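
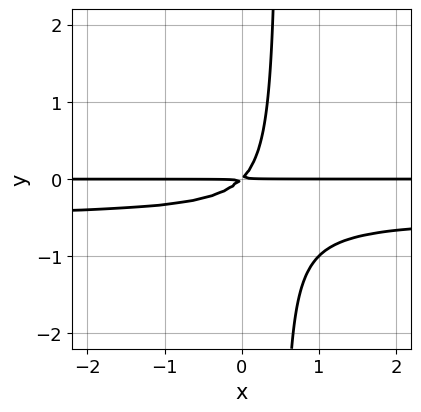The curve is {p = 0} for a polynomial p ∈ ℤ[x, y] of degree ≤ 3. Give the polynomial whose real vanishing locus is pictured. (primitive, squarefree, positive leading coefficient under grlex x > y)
2*x*y^2 + x*y - y^2

1. deg p = 3. A generic line meets the curve in up to 3 points.
2. From the axis intercepts and sections: every point of the x-axis in the box is on the curve.
3. These observations pin down the coefficients.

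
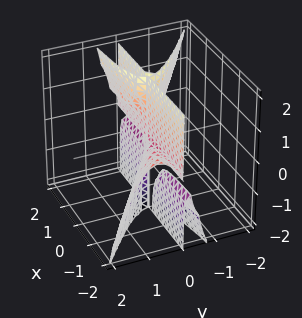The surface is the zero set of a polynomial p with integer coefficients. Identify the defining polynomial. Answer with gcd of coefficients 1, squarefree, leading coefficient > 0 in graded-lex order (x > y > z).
(a) I count 2 distinct pieces.
(b) The degree is 3 — the shape is more complex than any degree-2 surface.
(c) From the axis intercepts and sections: the visible x-axis segment lies entirely on the surface; the visible z-axis segment lies entirely on the surface.
(d) Solving for integer coefficients yields p as stated.

2*x*y^2 - x*y*z + 3*y^3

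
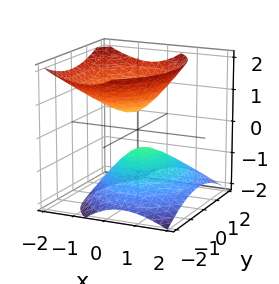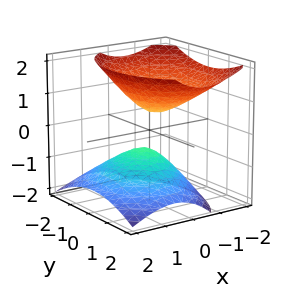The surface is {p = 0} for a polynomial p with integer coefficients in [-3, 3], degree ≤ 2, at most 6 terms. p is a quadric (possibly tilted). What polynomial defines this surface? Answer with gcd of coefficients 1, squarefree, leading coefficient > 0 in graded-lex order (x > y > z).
3*x^2 + 2*x*z + 2*y^2 - 3*z^2 + 1

1. There are 2 components. Treating them together as one polynomial.
2. deg p = 2. No degree-1 surface has this shape.
3. Against the integer gridlines: it misses every integer gridline on the x-axis; the surface avoids every integer y-axis point in the box.
4. Matching integer coefficients to the picture gives p.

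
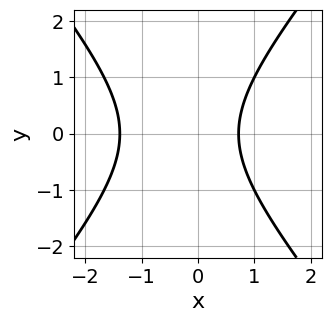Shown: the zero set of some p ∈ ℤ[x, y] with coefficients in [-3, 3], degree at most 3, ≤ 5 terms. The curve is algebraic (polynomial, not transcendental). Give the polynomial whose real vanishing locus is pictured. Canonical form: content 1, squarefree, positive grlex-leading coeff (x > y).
First, the degree is 2 — the shape is more complex than any degree-1 curve.
Next, symmetries: the y ↦ −y reflection is a symmetry, so y appears only in even powers.
Then, observable constraints: no y-intercept at any integer in the box.
Finally, fitting integer coefficients to these (and the overall shape) gives p.

3*x^2 - 2*y^2 + 2*x - 3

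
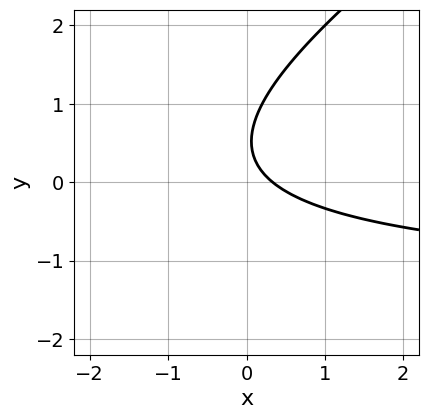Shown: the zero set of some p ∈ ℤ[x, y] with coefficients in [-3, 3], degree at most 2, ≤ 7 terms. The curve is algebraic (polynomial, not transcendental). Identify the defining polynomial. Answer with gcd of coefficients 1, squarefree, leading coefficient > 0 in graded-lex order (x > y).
First, the degree is 2 — the shape is more complex than any degree-1 curve.
Then, observable constraints: no y-intercept at any integer in the box.
Finally, the integer polynomial consistent with all of this is the stated p.

2*x*y - 3*y^2 + 3*x + 3*y - 1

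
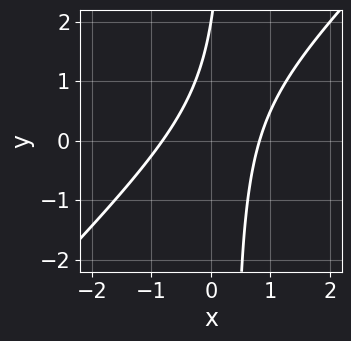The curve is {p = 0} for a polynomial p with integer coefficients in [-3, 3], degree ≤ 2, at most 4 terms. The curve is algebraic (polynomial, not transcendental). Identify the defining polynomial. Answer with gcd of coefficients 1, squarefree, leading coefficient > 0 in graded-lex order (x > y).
1. deg p = 2. A generic line meets the curve in up to 2 points.
2. From the visible intercepts: it crosses the y-axis at the gridline y = 2.
3. Assembling these constraints gives the stated polynomial.

3*x^2 - 3*x*y + y - 2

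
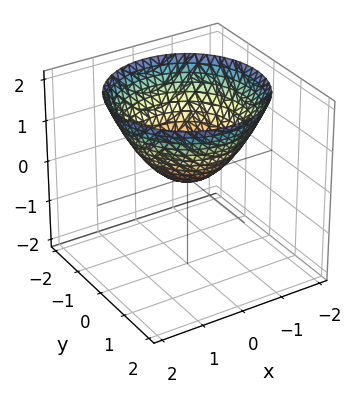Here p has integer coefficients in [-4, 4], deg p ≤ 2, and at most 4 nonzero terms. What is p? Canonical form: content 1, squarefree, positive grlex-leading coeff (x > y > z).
First, deg p = 2.
Next, by symmetry, the z-axis is an axis of rotation, so x and y enter only as x² + y².
Next, against the integer gridlines: a circular section at z = 1 has radius between 1 and 2; one z-axis crossing is at z = 0.
Finally, the integer polynomial consistent with all of this is the stated p.

2*x^2 + 2*y^2 - 3*z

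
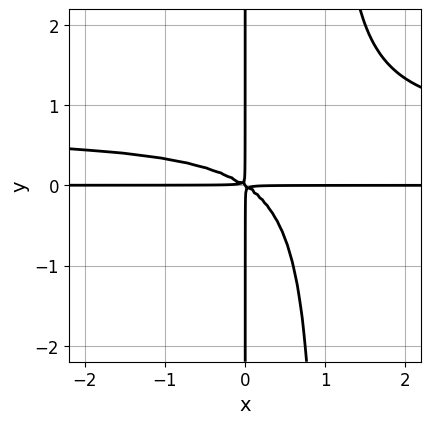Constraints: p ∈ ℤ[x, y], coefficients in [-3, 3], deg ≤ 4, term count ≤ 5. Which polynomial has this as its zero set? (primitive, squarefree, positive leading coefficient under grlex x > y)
(a) deg p = 4. The shape is more complex than any degree-3 curve.
(b) From the visible intercepts: the visible y-axis segment lies entirely on the curve; every point of the x-axis in the box is on the curve.
(c) Matching integer coefficients to the picture gives p.

3*x^2*y^2 - 2*x^2*y - 3*x*y^2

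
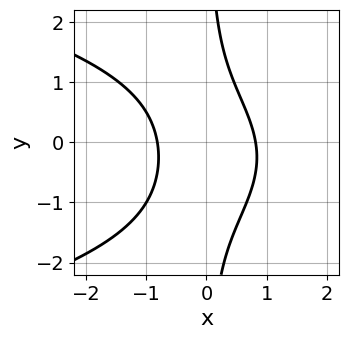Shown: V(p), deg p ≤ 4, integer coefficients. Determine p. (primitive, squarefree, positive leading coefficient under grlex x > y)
The degree is 3 — the shape is more complex than any degree-2 curve.
Checking where it meets the axes: the curve avoids every integer y-axis point in the box.
Putting this together gives p.

2*x*y^2 + 3*x^2 + x*y - 2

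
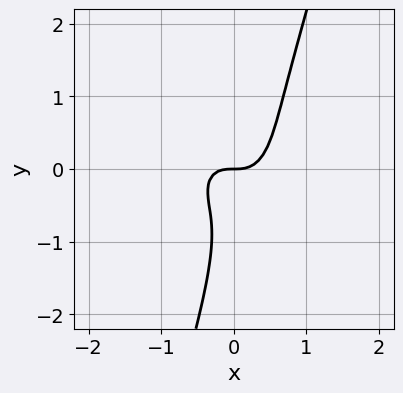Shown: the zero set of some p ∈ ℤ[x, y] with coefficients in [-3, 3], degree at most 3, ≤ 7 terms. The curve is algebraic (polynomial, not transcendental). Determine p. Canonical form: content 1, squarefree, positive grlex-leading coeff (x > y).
The degree is 3 — no degree-2 curve has this shape.
Against the integer gridlines: it meets the x-axis at x = 0 (among the integer gridlines); one y-axis crossing is at y = 0.
Assembling these constraints gives the stated polynomial.

3*x^3 + 3*x*y^2 - y^3 - y^2 - y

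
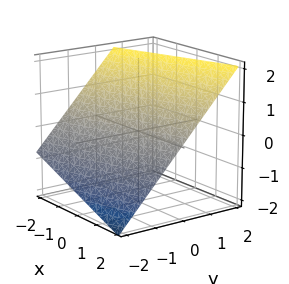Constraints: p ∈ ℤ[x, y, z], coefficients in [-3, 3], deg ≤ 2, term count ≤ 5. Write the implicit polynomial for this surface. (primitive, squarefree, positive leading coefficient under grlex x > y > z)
x - 3*y + 3*z - 2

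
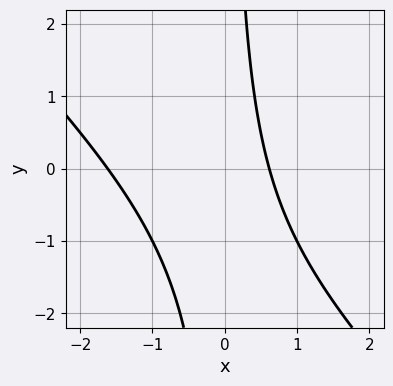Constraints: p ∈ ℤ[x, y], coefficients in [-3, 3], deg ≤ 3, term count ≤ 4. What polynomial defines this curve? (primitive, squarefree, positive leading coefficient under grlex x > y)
deg p = 2. A generic line meets the curve in up to 2 points.
From the axis intercepts and sections: the curve avoids every integer y-axis point in the box.
These observations pin down the coefficients.

x^2 + x*y + x - 1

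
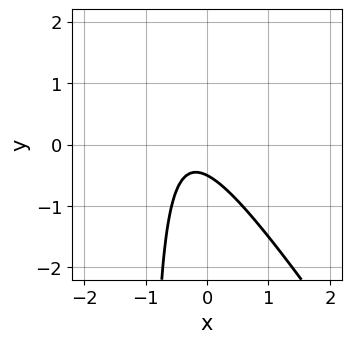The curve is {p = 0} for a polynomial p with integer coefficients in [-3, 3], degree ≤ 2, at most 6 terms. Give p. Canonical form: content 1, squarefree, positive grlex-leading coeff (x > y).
1. The degree is 2 — a generic line meets the curve in up to 2 points.
2. Against the integer gridlines: it misses every integer gridline on the x-axis.
3. Together with the visible shape, these determine p as stated.

3*x^2 + 2*x*y + 2*x + 2*y + 1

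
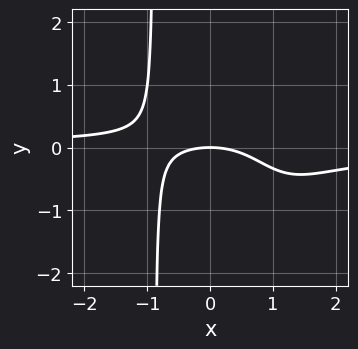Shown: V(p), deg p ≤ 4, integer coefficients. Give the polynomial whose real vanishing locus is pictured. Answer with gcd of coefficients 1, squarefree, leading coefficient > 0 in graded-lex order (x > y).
The degree is 4 — a generic line meets the curve in up to 4 points.
Reading off the gridlines: it meets the x-axis at x = 0 (among the integer gridlines); it meets the y-axis at y = 0 (among the integer gridlines).
The integer polynomial consistent with all of this is the stated p.

2*x^3*y - 2*x^2*y + x^2 + 3*y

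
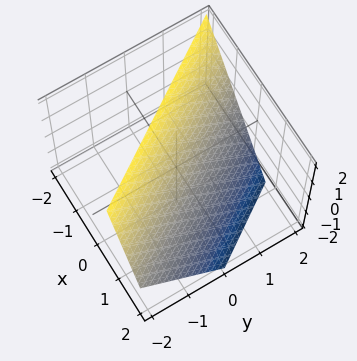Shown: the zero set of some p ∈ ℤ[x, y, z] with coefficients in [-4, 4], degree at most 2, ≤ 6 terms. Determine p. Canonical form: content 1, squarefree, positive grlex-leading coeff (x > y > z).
First, deg p = 1. The surface is flat (a plane).
Then, checking where it meets the axes: it crosses the y-axis at the gridline y = 1; one z-axis crossing is at z = 1.
Finally, the integer polynomial consistent with all of this is the stated p.

3*x + 2*y + 2*z - 2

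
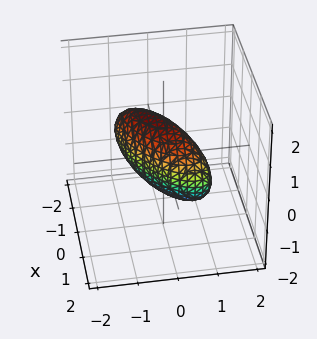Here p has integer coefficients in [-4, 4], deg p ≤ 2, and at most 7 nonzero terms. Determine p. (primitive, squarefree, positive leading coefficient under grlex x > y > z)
2*x^2 - 3*x*y + 3*y^2 + y*z + 2*z^2 - 2

(a) The degree is 2 — the shape is more complex than any degree-1 surface.
(b) Checking where it meets the axes: the x-axis gridline crossings are at x ∈ {-1, 1}; among the integer gridlines, it crosses the z-axis at z ∈ {-1, 1}.
(c) Together with the visible shape, these determine p as stated.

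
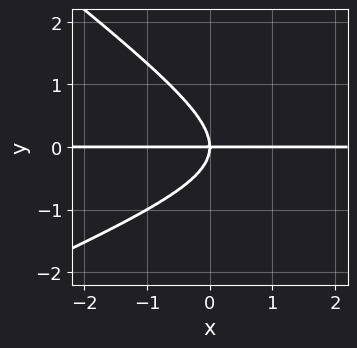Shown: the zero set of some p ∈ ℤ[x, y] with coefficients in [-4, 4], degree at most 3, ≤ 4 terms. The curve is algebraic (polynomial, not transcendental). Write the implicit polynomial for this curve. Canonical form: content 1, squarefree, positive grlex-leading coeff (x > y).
x^2*y - x*y^2 - 3*y^3 - 3*x*y

1. Degree: a generic line meets the curve in up to 3 points, so deg p = 3.
2. Checking where it meets the axes: it crosses the y-axis at the gridline y = 0; the visible x-axis segment lies entirely on the curve.
3. Together with the visible shape, these determine p as stated.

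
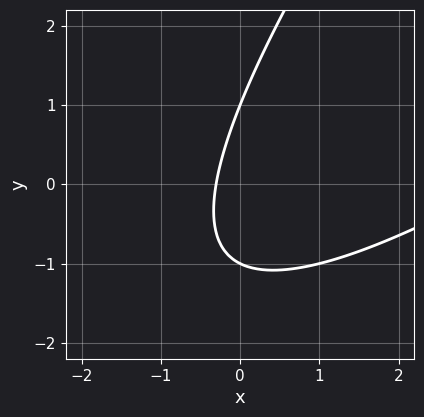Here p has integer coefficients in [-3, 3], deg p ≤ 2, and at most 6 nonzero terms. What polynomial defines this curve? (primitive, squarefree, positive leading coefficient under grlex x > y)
x^2 - 2*x*y + y^2 - 3*x - 1

(a) Degree: a generic line meets the curve in up to 2 points, so deg p = 2.
(b) From the axis intercepts and sections: among the integer gridlines, it crosses the y-axis at y ∈ {-1, 1}.
(c) Putting this together gives p.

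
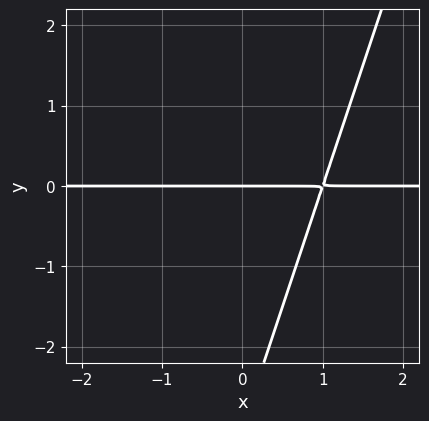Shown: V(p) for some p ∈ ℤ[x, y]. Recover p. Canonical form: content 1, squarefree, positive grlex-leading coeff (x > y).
3*x*y - y^2 - 3*y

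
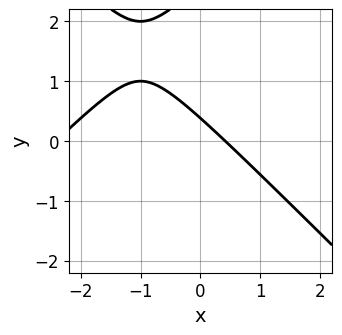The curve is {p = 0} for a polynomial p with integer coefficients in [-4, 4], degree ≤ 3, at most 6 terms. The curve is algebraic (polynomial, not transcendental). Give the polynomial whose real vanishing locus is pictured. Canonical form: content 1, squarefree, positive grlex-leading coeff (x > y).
x^2 - y^2 + 2*x + 3*y - 1

Degree: the shape is more complex than any degree-1 curve, so deg p = 2.
The integer polynomial consistent with all of this is the stated p.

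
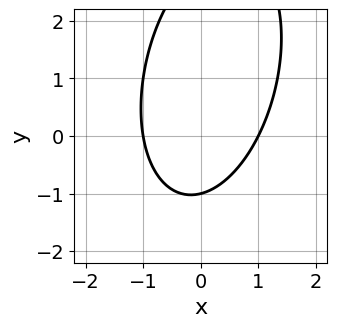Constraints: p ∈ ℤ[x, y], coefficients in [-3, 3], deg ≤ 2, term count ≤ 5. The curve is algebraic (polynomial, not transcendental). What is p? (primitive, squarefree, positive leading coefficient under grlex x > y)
The degree is 2 — no degree-1 curve has this shape.
Observable constraints: among the integer gridlines, it crosses the x-axis at x ∈ {-1, 1}; it crosses the y-axis at the gridline y = -1.
Fitting integer coefficients to these (and the overall shape) gives p.

3*x^2 - x*y + y^2 - 2*y - 3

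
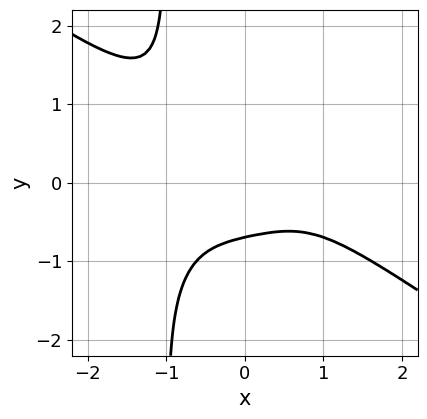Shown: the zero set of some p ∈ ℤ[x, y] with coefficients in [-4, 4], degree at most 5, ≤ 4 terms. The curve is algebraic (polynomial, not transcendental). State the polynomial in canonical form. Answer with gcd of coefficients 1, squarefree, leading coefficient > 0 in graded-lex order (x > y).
1. The degree is 4 — the shape is more complex than any degree-3 curve.
2. Against the integer gridlines: it misses every integer gridline on the x-axis.
3. Assembling these constraints gives the stated polynomial.

x^4 + 3*x*y^3 + 3*y^3 + 1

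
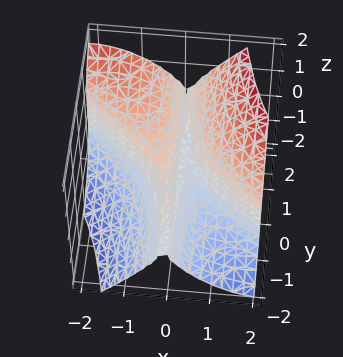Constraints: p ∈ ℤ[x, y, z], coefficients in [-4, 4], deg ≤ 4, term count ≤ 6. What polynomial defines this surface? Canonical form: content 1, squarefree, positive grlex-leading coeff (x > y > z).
The degree is 3 — the shape is more complex than any degree-2 surface.
Against the integer gridlines: it crosses the x-axis at the gridline x = 0; the visible y-axis segment lies entirely on the surface; one z-axis crossing is at z = 0.
Matching integer coefficients to the picture gives p.

2*x^3 + 3*x^2*y - 2*z^3 - x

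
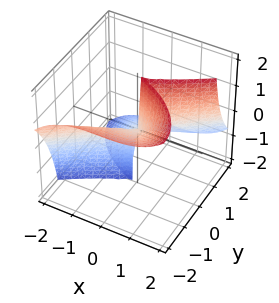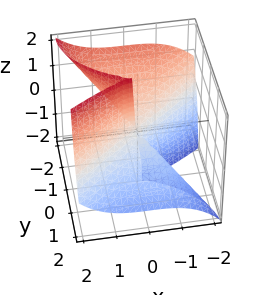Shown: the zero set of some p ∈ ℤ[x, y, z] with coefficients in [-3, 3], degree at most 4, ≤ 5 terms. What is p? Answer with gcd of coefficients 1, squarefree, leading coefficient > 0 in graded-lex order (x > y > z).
(a) The degree is 3 — the shape is more complex than any degree-2 surface.
(b) Against the integer gridlines: it crosses the x-axis at the gridline x = 0; the visible z-axis segment lies entirely on the surface; it crosses the y-axis at the gridline y = 0.
(c) Together with the visible shape, these determine p as stated.

x^3 - 2*y^3 - 3*y^2*z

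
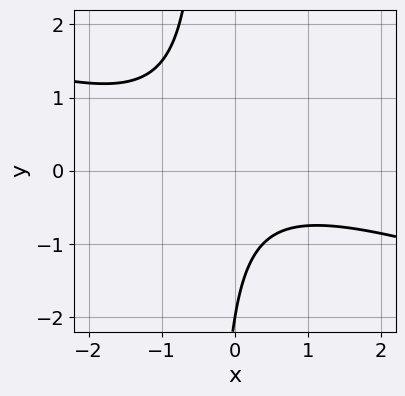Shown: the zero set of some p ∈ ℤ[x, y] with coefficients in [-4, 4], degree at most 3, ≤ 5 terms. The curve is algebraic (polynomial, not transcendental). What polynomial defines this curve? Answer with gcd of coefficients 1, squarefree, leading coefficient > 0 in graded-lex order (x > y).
First, the degree is 2 — no degree-1 curve has this shape.
Next, from the axis intercepts and sections: it meets the y-axis at y = -2 (among the integer gridlines); the curve avoids every integer x-axis point in the box.
Finally, solving for integer coefficients yields p as stated.

x^2 + 3*x*y + y + 2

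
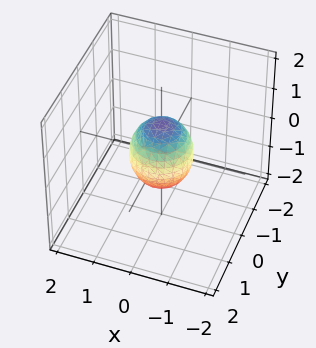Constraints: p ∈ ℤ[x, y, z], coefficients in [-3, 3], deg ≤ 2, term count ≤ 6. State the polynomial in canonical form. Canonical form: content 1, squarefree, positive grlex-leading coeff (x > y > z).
Degree: a closed, bounded, convex surface; a quadric, so deg p = 2.
Symmetries: mirror symmetry z ↦ −z ⇒ only even powers of z; every cross-section ⟂ z is a circle, so x, y appear only via x² + y².
From the axis intercepts and sections: a circular section at z = 0 has radius between 0 and 1; among the integer gridlines, it crosses the z-axis at z ∈ {-1, 1}.
Solving for integer coefficients yields p as stated.

3*x^2 + 3*y^2 + 2*z^2 - 2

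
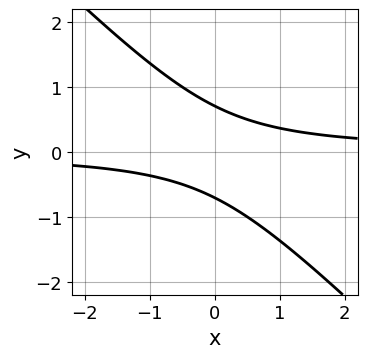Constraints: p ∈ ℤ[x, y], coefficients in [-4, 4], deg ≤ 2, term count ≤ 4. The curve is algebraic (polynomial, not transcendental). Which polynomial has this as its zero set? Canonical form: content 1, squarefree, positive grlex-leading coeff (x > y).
deg p = 2. No degree-1 curve has this shape.
Reading off the gridlines: no x-intercept at any integer in the box.
These observations pin down the coefficients.

2*x*y + 2*y^2 - 1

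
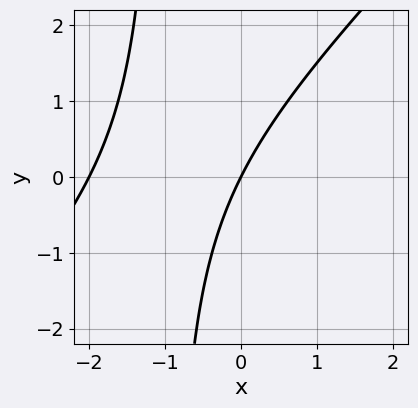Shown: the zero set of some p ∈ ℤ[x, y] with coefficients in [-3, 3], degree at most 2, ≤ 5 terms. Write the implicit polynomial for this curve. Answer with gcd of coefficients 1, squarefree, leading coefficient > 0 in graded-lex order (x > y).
x^2 - x*y + 2*x - y

(a) deg p = 2. A generic line meets the curve in up to 2 points.
(b) Reading off the gridlines: the x-axis gridline crossings are at x ∈ {-2, 0}; one y-axis crossing is at y = 0.
(c) Together with the visible shape, these determine p as stated.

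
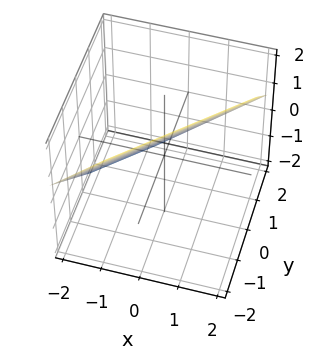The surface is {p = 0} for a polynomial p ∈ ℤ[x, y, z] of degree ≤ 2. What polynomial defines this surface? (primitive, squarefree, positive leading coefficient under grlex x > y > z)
3*x - 3*y - 3*z + 2

1. The degree is 1 — every cross-section is a straight line — this is a plane.
2. Putting this together gives p.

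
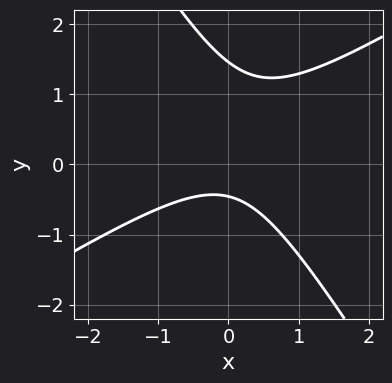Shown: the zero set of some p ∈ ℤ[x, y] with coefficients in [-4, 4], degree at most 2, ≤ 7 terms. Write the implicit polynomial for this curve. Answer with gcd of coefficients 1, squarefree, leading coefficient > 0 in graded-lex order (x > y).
3*x^2 - 3*x*y - 3*y^2 + 3*y + 2

First, degree: no degree-1 curve has this shape, so deg p = 2.
Next, from the axis intercepts and sections: the curve avoids every integer x-axis point in the box.
Finally, assembling these constraints gives the stated polynomial.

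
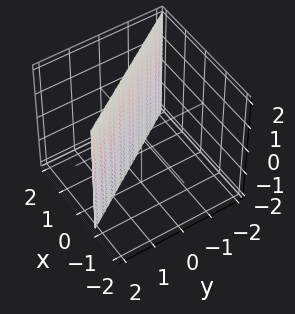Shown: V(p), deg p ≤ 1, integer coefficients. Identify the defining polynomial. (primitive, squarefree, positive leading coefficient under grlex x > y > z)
First, the degree is 1 — every cross-section is a straight line — this is a plane.
Then, observable constraints: it misses every integer gridline on the z-axis; it meets the y-axis at y = 1 (among the integer gridlines).
Finally, assembling these constraints gives the stated polynomial.

3*x + 2*y - 2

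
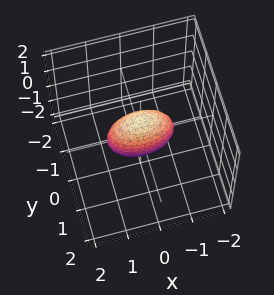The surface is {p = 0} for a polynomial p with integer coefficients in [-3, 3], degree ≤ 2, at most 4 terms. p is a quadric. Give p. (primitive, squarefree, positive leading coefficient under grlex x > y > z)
x^2 + 3*y^2 + z^2 - 1

1. The degree is 2 — bounded and convex; a quadric.
2. Symmetries: mirror symmetry x ↦ −x ⇒ only even powers of x; the y ↦ −y reflection is a symmetry, so y appears only in even powers; it's symmetric under z → −z, forcing even powers of z.
3. From the visible intercepts: among the integer gridlines, it crosses the z-axis at z ∈ {-1, 1}; the x-axis gridline crossings are at x ∈ {-1, 1}.
4. Matching integer coefficients to the picture gives p.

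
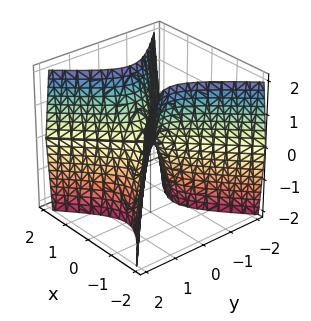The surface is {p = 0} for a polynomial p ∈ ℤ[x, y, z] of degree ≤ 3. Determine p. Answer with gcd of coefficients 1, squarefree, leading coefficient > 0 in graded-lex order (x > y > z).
1. The degree is 2 — a saddle surface; a quadric.
2. Symmetries: the x ↦ −x reflection is a symmetry, so x appears only in even powers; it's symmetric under y → −y, forcing even powers of y.
3. Observable constraints: one z-axis crossing is at z = 0; it meets the x-axis at x = 0 (among the integer gridlines).
4. Fitting integer coefficients to these (and the overall shape) gives p.

3*x^2 - 3*y^2 - z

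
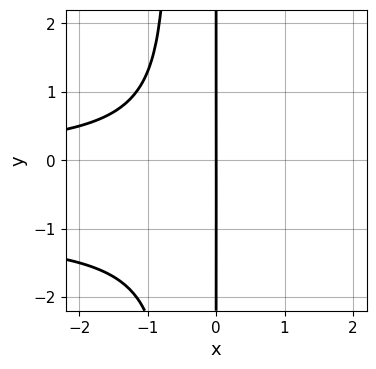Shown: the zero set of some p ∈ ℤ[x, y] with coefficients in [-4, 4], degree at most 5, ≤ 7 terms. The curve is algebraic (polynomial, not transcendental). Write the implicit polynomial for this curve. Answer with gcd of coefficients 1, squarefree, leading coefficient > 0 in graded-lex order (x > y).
3*x^2*y^2 + 3*x^2*y + 2*x*y^2 + 2*x*y + 3*x

(a) Degree: no degree-3 curve has this shape, so deg p = 4.
(b) From the axis intercepts and sections: one x-axis crossing is at x = 0; the visible y-axis segment lies entirely on the curve.
(c) Together with the visible shape, these determine p as stated.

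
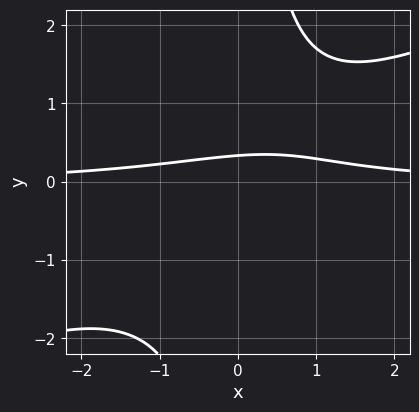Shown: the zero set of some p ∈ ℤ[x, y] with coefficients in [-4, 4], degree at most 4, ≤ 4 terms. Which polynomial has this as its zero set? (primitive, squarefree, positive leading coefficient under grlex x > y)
First, degree: a generic line meets the curve in up to 3 points, so deg p = 3.
Then, reading off the gridlines: it misses every integer gridline on the x-axis.
Finally, putting this together gives p.

x^2*y - 2*x*y^2 + 3*y - 1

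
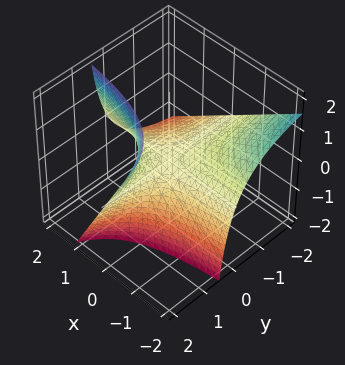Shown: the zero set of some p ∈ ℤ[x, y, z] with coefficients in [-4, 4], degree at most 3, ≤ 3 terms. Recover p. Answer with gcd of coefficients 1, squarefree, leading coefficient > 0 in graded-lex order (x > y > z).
x*y + y*z - z

(a) Degree: a generic line meets the surface in up to 2 points, so deg p = 2.
(b) From the visible intercepts: it crosses the z-axis at the gridline z = 0; the visible y-axis segment lies entirely on the surface; every point of the x-axis in the box is on the surface.
(c) Assembling these constraints gives the stated polynomial.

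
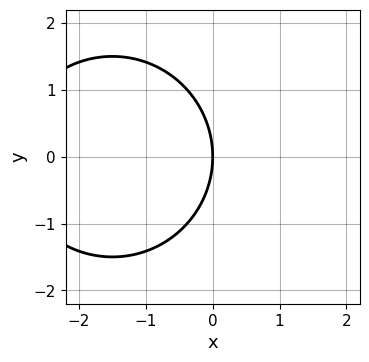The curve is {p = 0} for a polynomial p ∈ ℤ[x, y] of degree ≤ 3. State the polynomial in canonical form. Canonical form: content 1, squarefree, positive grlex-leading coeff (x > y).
x^2 + y^2 + 3*x

1. deg p = 2. No degree-1 curve has this shape.
2. Symmetries: mirror symmetry y ↦ −y ⇒ only even powers of y.
3. From the visible intercepts: one y-axis crossing is at y = 0; it crosses the x-axis at the gridline x = 0.
4. The integer polynomial consistent with all of this is the stated p.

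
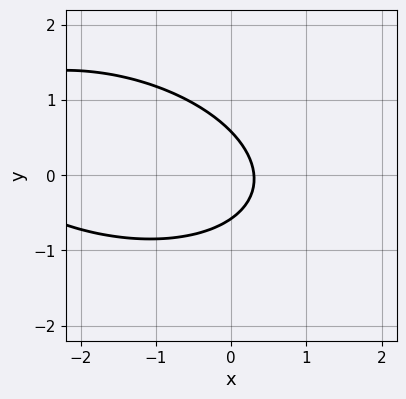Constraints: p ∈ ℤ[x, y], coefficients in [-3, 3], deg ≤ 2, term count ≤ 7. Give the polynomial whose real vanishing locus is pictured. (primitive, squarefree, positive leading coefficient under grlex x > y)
x^2 + x*y + 3*y^2 + 3*x - 1

First, deg p = 2. The shape is more complex than any degree-1 curve.
Finally, solving for integer coefficients yields p as stated.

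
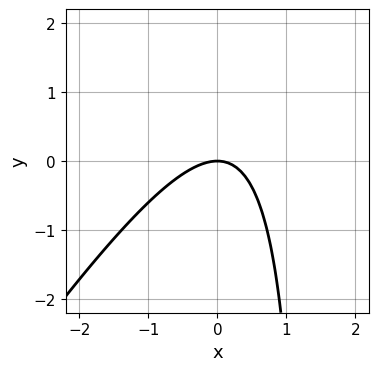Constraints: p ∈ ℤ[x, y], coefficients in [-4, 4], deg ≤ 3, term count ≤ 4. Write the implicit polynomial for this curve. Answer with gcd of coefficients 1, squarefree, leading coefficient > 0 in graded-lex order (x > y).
(a) deg p = 2. A generic line meets the curve in up to 2 points.
(b) From the visible intercepts: it crosses the x-axis at the gridline x = 0; it crosses the y-axis at the gridline y = 0.
(c) Assembling these constraints gives the stated polynomial.

3*x^2 - 2*x*y + 3*y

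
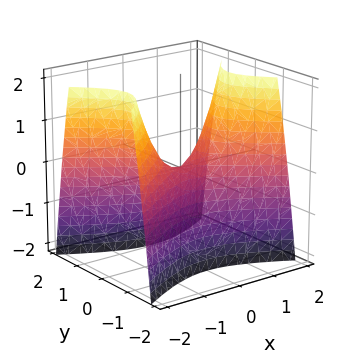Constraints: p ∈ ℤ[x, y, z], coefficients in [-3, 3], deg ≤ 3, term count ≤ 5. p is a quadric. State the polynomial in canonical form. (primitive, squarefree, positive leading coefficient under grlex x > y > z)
x^2 - 2*y^2 - z

1. The degree is 2 — a saddle surface; a quadric.
2. Symmetries: mirror symmetry y ↦ −y ⇒ only even powers of y; the x ↦ −x reflection is a symmetry, so x appears only in even powers.
3. Against the integer gridlines: it meets the x-axis at x = 0 (among the integer gridlines); one z-axis crossing is at z = 0; it crosses the y-axis at the gridline y = 0.
4. Matching integer coefficients to the picture gives p.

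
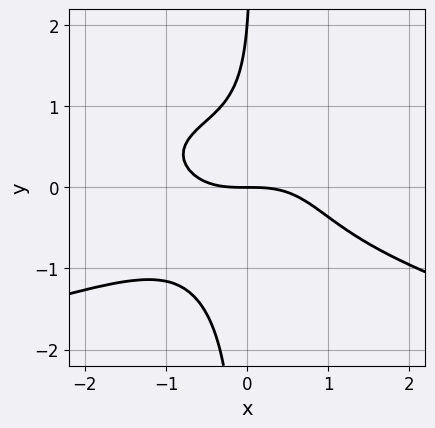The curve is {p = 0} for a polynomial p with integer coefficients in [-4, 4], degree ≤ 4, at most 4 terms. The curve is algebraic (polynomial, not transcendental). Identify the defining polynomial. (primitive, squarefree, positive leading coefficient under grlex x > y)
3*x*y^3 + x^3 - y^2 + 2*y

deg p = 4. The shape is more complex than any degree-3 curve.
From the axis intercepts and sections: one x-axis crossing is at x = 0; among the integer gridlines, it crosses the y-axis at y ∈ {0, 2}.
Solving for integer coefficients yields p as stated.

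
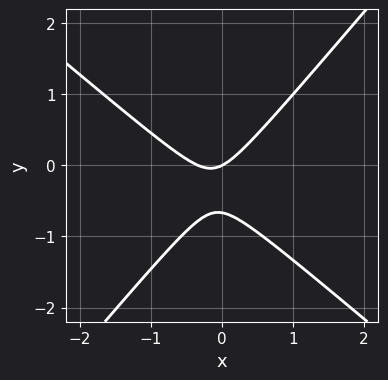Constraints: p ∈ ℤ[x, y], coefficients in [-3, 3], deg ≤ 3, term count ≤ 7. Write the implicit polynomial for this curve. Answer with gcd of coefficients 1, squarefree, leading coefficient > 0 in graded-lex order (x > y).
3*x^2 + x*y - 3*y^2 + x - 2*y

First, deg p = 2. No degree-1 curve has this shape.
Then, reading off the gridlines: it crosses the x-axis at the gridline x = 0; it meets the y-axis at y = 0 (among the integer gridlines).
Finally, assembling these constraints gives the stated polynomial.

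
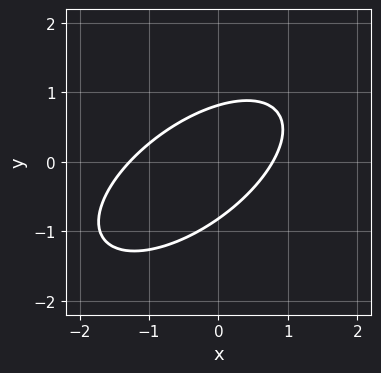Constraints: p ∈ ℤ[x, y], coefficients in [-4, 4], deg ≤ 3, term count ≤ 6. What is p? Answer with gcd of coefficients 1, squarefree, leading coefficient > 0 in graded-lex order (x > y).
The degree is 2 — a generic line meets the curve in up to 2 points.
Putting this together gives p.

2*x^2 - 3*x*y + 3*y^2 + x - 2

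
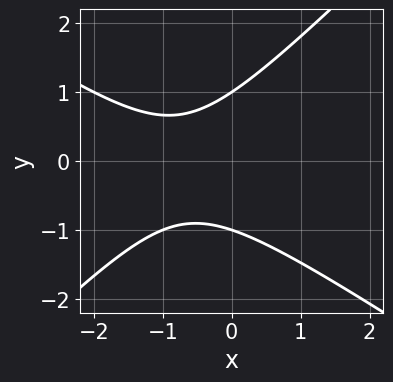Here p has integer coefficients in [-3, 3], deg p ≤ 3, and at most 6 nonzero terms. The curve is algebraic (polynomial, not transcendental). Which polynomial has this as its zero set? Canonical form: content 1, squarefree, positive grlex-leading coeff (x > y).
(a) deg p = 2. A generic line meets the curve in up to 2 points.
(b) Checking where it meets the axes: it misses every integer gridline on the x-axis; the y-axis gridline crossings are at y ∈ {-1, 1}.
(c) These observations pin down the coefficients.

2*x^2 + x*y - 3*y^2 + 3*x + 3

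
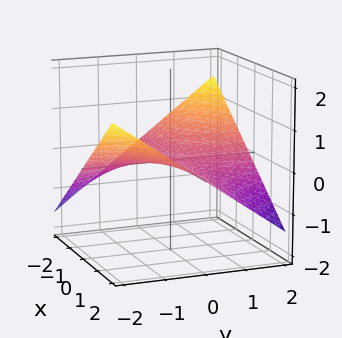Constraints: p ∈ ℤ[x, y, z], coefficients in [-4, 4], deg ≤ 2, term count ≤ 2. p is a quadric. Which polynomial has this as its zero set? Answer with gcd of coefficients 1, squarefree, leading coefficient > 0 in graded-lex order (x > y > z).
1. The degree is 2 — a saddle surface; a quadric.
2. Against the integer gridlines: every point of the y-axis in the box is on the surface; every point of the x-axis in the box is on the surface; one z-axis crossing is at z = 0.
3. Together with the visible shape, these determine p as stated.

x*y + 3*z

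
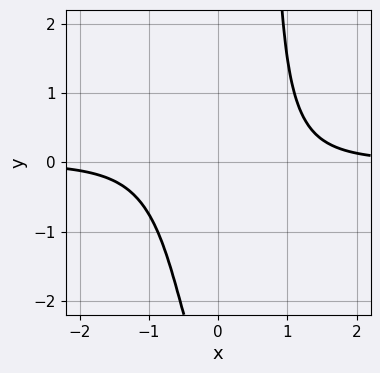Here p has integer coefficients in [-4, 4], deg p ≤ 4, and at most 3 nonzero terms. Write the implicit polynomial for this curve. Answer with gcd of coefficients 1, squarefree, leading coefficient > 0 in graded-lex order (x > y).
First, degree: a generic line meets the curve in up to 4 points, so deg p = 4.
Then, from the visible intercepts: it misses every integer gridline on the y-axis; it misses every integer gridline on the x-axis.
Finally, solving for integer coefficients yields p as stated.

3*x^3*y - y - 3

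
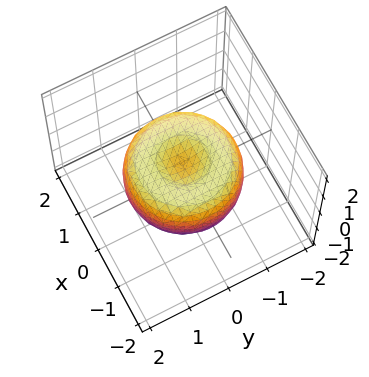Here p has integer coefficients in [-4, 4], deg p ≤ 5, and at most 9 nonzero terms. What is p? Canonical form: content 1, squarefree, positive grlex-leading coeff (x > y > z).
2*x^4 + 4*x^2*y^2 + 2*y^4 - 3*x^2 - 3*y^2 + 3*z^2 - 1

deg p = 4. The shape is more complex than any degree-3 surface.
Symmetries: rotational symmetry about the z-axis ⇒ p depends on x, y only through x² + y².
Against the integer gridlines: a circular section at z = 0 has radius between 1 and 2.
Solving for integer coefficients yields p as stated.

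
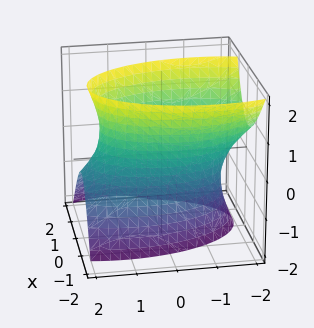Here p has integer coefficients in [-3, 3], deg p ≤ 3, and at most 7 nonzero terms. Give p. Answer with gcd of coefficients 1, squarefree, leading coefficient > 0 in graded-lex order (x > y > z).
3*x^2 + x*z + y^2 + y*z - z^2 - 3

1. deg p = 2. A generic line meets the surface in up to 2 points.
2. From the axis intercepts and sections: the x-axis gridline crossings are at x ∈ {-1, 1}; the surface avoids every integer z-axis point in the box.
3. These observations pin down the coefficients.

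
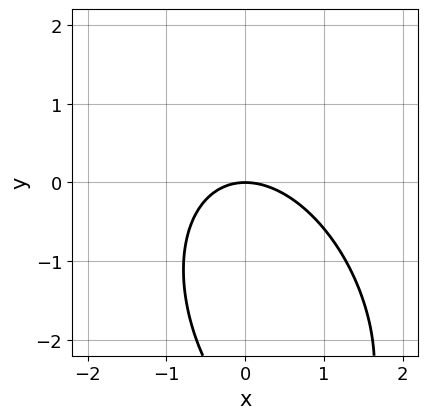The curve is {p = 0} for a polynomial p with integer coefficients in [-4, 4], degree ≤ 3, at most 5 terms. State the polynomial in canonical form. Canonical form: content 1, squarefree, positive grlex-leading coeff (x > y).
Degree: a generic line meets the curve in up to 2 points, so deg p = 2.
From the axis intercepts and sections: it meets the x-axis at x = 0 (among the integer gridlines); one y-axis crossing is at y = 0.
Together with the visible shape, these determine p as stated.

2*x^2 + x*y + y^2 + 3*y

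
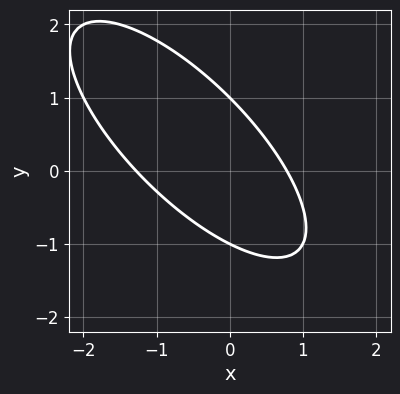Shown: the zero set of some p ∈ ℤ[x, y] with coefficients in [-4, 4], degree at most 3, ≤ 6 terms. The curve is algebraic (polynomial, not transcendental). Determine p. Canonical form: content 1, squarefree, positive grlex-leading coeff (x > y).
(a) The degree is 2 — a generic line meets the curve in up to 2 points.
(b) Against the integer gridlines: among the integer gridlines, it crosses the y-axis at y ∈ {-1, 1}.
(c) Fitting integer coefficients to these (and the overall shape) gives p.

2*x^2 + 3*x*y + 2*y^2 + x - 2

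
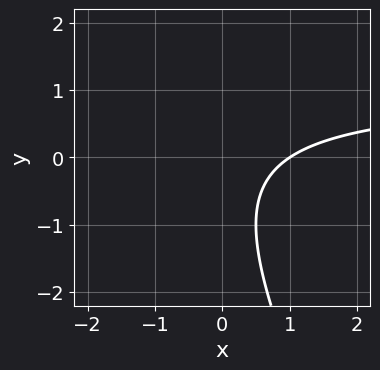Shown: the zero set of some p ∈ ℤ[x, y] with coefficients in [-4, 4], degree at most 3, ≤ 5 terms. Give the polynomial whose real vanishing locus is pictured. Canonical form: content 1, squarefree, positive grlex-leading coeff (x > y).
2*x*y + y^2 - 2*x + y + 2

First, deg p = 2. No degree-1 curve has this shape.
Then, from the axis intercepts and sections: it misses every integer gridline on the y-axis; it meets the x-axis at x = 1 (among the integer gridlines).
Finally, solving for integer coefficients yields p as stated.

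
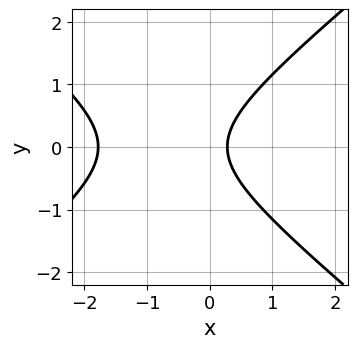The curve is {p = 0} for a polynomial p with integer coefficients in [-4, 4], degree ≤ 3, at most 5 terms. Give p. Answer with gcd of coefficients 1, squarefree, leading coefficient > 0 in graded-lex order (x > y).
deg p = 2. The shape is more complex than any degree-1 curve.
Symmetries: the y ↦ −y reflection is a symmetry, so y appears only in even powers.
Against the integer gridlines: no y-intercept at any integer in the box.
The integer polynomial consistent with all of this is the stated p.

2*x^2 - 3*y^2 + 3*x - 1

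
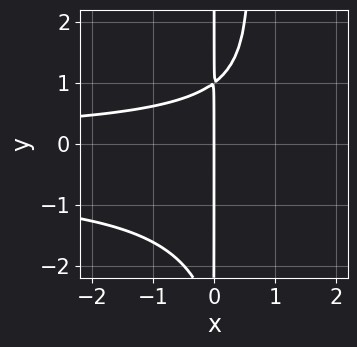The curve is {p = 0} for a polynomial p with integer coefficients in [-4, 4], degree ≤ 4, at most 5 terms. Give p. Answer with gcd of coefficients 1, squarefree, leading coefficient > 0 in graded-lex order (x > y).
2*x^2*y^2 + x^2*y - x*y^2 - 2*x*y + 3*x

The degree is 4 — a generic line meets the curve in up to 4 points.
From the visible intercepts: the visible y-axis segment lies entirely on the curve; it meets the x-axis at x = 0 (among the integer gridlines).
Matching integer coefficients to the picture gives p.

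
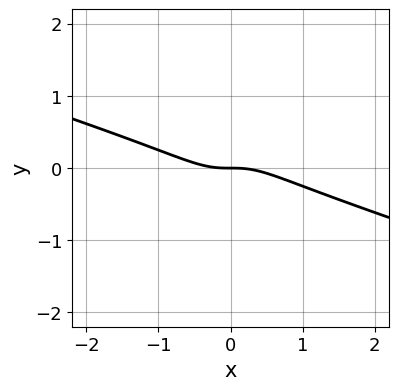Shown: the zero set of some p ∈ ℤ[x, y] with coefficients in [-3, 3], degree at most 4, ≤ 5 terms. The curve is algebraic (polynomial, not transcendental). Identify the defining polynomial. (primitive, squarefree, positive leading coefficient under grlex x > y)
1. Degree: the shape is more complex than any degree-2 curve, so deg p = 3.
2. From the visible intercepts: it meets the x-axis at x = 0 (among the integer gridlines); it meets the y-axis at y = 0 (among the integer gridlines).
3. Together with the visible shape, these determine p as stated.

x^3 + 3*x^2*y + y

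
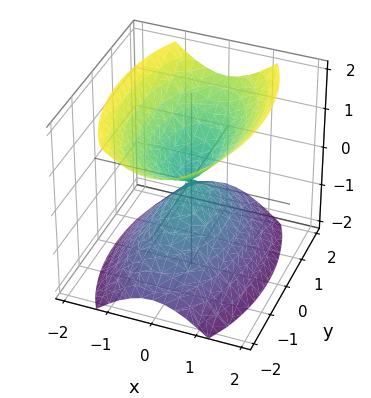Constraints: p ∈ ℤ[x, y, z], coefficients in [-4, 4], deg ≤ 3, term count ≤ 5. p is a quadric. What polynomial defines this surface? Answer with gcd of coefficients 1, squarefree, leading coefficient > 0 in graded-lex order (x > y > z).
3*x^2 + y^2 - 2*z^2

First, I count 2 distinct pieces. Treating them together as one polynomial.
Next, the degree is 2 — two nappes meeting at a single point; a quadric.
Then, symmetries: mirror symmetry y ↦ −y ⇒ only even powers of y; mirror symmetry z ↦ −z ⇒ only even powers of z; the x ↦ −x reflection is a symmetry, so x appears only in even powers.
Next, from the visible intercepts: it crosses the x-axis at the gridline x = 0; it crosses the y-axis at the gridline y = 0.
Finally, the integer polynomial consistent with all of this is the stated p.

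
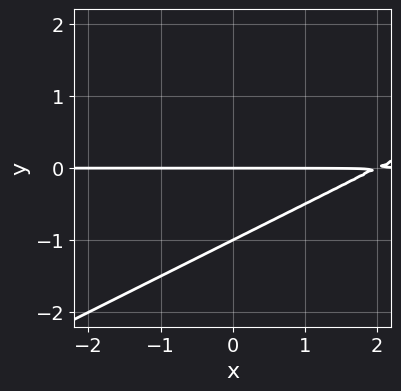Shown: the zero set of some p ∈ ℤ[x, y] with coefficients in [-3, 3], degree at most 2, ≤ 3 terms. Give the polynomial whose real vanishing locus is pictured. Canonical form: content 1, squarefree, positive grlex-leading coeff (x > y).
x*y - 2*y^2 - 2*y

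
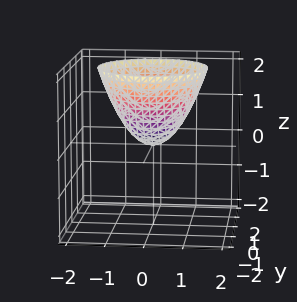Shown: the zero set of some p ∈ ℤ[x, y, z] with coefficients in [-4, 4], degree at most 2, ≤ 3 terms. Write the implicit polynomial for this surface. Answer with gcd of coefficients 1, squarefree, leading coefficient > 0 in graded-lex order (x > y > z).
x^2 + y^2 - z

1. deg p = 2.
2. Symmetry: the z-axis is an axis of rotation, so x and y enter only as x² + y².
3. Reading off the gridlines: it meets the x-axis at x = 0 (among the integer gridlines); it meets the y-axis at y = 0 (among the integer gridlines).
4. Matching integer coefficients to the picture gives p.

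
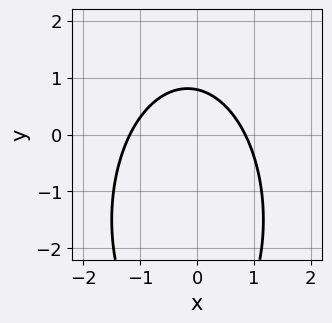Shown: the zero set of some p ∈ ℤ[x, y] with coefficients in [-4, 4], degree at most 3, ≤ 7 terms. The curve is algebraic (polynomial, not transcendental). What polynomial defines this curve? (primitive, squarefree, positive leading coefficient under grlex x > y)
3*x^2 + y^2 + x + 3*y - 3

Degree: a generic line meets the curve in up to 2 points, so deg p = 2.
Matching integer coefficients to the picture gives p.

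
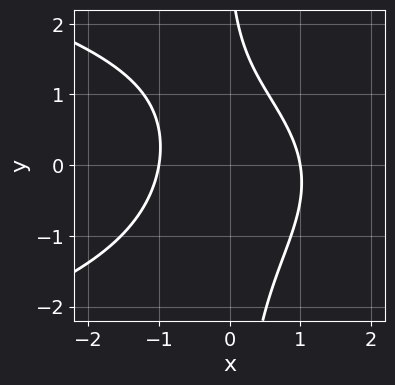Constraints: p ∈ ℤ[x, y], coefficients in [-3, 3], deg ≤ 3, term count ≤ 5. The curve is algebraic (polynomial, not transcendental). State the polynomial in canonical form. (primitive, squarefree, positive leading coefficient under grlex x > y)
2*x*y^2 + 3*x^2 + y - 3

(a) The degree is 3 — the shape is more complex than any degree-2 curve.
(b) Observable constraints: among the integer gridlines, it crosses the x-axis at x ∈ {-1, 1}; no y-intercept at any integer in the box.
(c) Together with the visible shape, these determine p as stated.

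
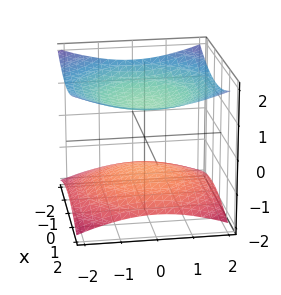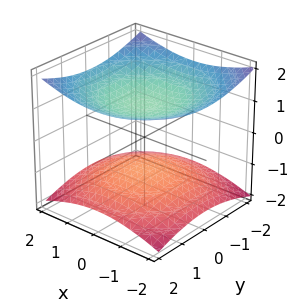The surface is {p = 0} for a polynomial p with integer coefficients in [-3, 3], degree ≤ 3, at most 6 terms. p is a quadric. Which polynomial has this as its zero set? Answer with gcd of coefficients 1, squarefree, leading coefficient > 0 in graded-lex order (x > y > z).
x^2 + y^2 - 3*z^2 + 3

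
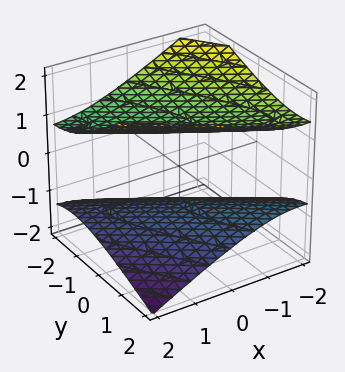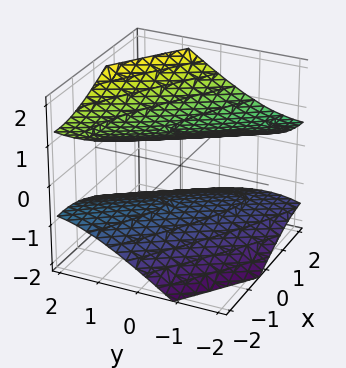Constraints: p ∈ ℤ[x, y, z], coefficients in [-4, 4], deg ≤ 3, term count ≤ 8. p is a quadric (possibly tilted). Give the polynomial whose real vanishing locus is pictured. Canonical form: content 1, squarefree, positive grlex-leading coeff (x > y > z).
x^2 + 2*x*y + y^2 + y*z - 3*z^2 + 3

(a) The picture has 2 separate pieces. Treating them together as one polynomial.
(b) The degree is 2 — the shape is more complex than any degree-1 surface.
(c) From the axis intercepts and sections: among the integer gridlines, it crosses the z-axis at z ∈ {-1, 1}; the surface avoids every integer x-axis point in the box; it misses every integer gridline on the y-axis.
(d) Matching integer coefficients to the picture gives p.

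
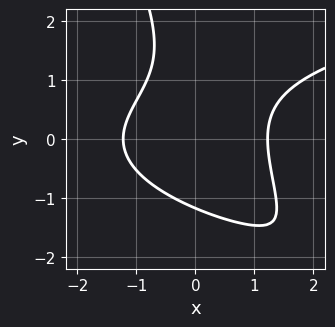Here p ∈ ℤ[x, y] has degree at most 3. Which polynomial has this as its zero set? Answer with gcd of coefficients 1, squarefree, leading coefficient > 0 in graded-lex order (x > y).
deg p = 3. No degree-2 curve has this shape.
Putting this together gives p.

2*x*y^2 + y^3 - 2*x^2 - y^2 + 3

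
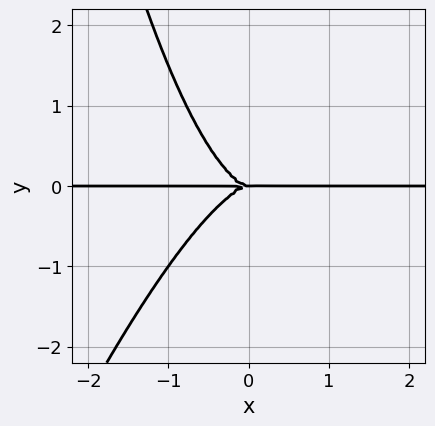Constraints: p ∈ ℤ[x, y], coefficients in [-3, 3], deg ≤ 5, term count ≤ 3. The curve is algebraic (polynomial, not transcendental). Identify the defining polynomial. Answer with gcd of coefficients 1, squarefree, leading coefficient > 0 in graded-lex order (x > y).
(a) deg p = 4.
(b) Reading off the gridlines: one y-axis crossing is at y = 0; every point of the x-axis in the box is on the curve.
(c) Matching integer coefficients to the picture gives p.

3*x^3*y - x^2*y^2 + 2*y^3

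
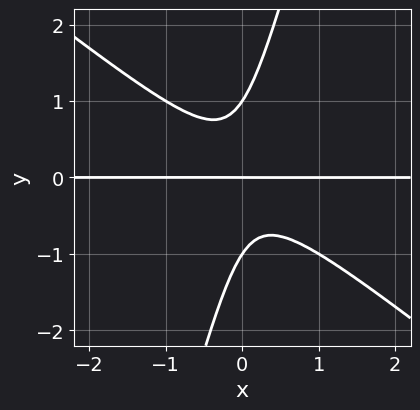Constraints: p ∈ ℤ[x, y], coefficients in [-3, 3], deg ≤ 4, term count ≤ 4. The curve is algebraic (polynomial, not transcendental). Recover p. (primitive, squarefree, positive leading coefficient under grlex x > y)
First, deg p = 3.
Next, from the axis intercepts and sections: the y-axis gridline crossings are at y ∈ {-1, 0, 1}; the visible x-axis segment lies entirely on the curve.
Finally, matching integer coefficients to the picture gives p.

3*x^2*y + 3*x*y^2 - y^3 + y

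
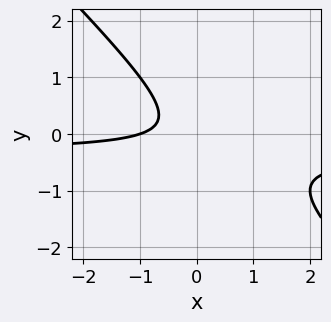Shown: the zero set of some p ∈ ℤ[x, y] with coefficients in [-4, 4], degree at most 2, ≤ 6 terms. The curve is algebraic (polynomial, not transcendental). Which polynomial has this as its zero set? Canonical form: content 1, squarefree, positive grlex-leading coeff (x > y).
(a) deg p = 2. A generic line meets the curve in up to 2 points.
(b) From the axis intercepts and sections: no y-intercept at any integer in the box; one x-axis crossing is at x = -1.
(c) Solving for integer coefficients yields p as stated.

3*x*y + 3*y^2 + x + 1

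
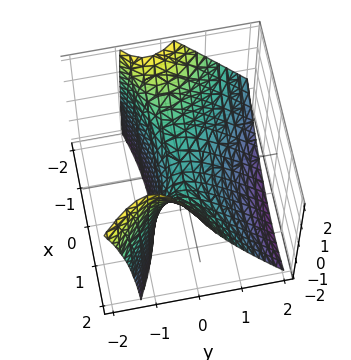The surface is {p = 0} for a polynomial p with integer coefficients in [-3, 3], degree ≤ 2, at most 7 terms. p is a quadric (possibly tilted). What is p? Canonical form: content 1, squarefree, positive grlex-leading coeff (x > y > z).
The degree is 2 — a generic line meets the surface in up to 2 points.
Against the integer gridlines: it crosses the y-axis at the gridline y = 0; it meets the z-axis at z = 0 (among the integer gridlines); one x-axis crossing is at x = 0.
These observations pin down the coefficients.

x^2 - x*y - 3*y^2 - 2*y*z - 2*z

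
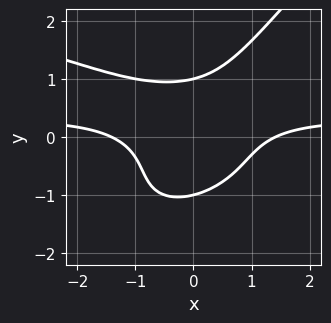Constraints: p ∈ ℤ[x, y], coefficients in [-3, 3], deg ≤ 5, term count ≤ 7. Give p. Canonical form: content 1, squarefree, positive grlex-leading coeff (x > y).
2*x*y^3 - 2*y^4 + 3*x^2*y - x^2 + 2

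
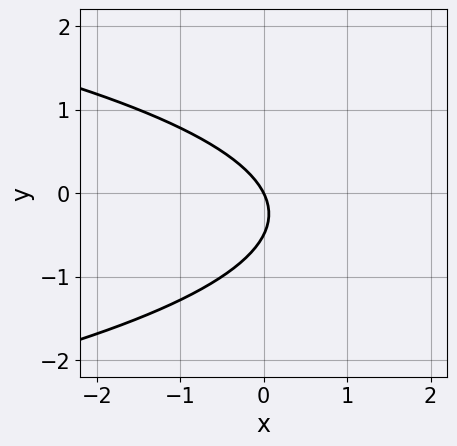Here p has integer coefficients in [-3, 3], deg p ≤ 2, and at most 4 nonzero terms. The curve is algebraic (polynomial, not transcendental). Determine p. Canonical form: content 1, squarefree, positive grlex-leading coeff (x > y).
2*y^2 + 2*x + y

Degree: no degree-1 curve has this shape, so deg p = 2.
From the axis intercepts and sections: one y-axis crossing is at y = 0; it crosses the x-axis at the gridline x = 0.
Together with the visible shape, these determine p as stated.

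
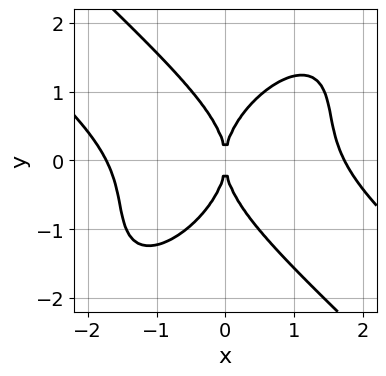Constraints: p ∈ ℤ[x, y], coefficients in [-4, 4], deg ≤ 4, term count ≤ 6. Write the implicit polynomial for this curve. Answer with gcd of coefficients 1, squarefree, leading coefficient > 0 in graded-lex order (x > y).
x^4 + x^3*y - x^2*y^2 + y^4 - 3*x^2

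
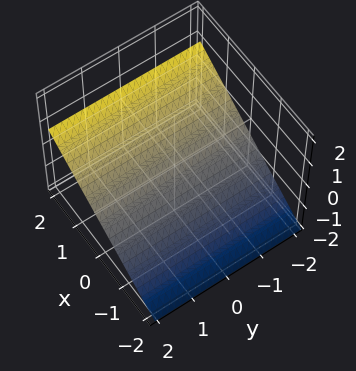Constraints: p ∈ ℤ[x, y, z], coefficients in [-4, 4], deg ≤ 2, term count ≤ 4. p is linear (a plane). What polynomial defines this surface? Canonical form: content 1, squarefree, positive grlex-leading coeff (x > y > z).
2*x - 3*z - 2

(a) deg p = 1.
(b) From the axis intercepts and sections: no y-intercept at any integer in the box; it crosses the x-axis at the gridline x = 1.
(c) Assembling these constraints gives the stated polynomial.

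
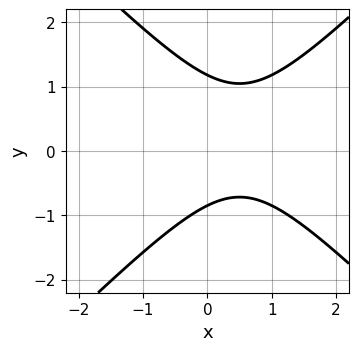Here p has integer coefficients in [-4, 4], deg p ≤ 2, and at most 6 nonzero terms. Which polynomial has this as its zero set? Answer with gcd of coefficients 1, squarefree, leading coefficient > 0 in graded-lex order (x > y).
3*x^2 - 3*y^2 - 3*x + y + 3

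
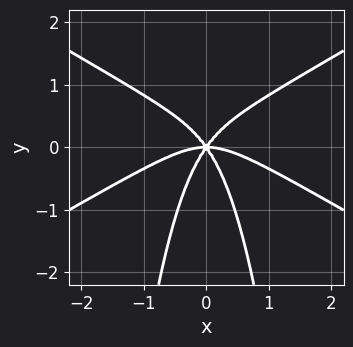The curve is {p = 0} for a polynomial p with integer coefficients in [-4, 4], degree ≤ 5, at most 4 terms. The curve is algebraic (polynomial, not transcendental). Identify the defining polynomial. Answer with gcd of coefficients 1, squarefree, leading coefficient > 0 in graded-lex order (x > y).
x^4 - 3*x^2*y^2 + 2*x^2*y - y^3

1. deg p = 4. A generic line meets the curve in up to 4 points.
2. Symmetries: the x ↦ −x reflection is a symmetry, so x appears only in even powers.
3. From the visible intercepts: it crosses the y-axis at the gridline y = 0; it meets the x-axis at x = 0 (among the integer gridlines).
4. These observations pin down the coefficients.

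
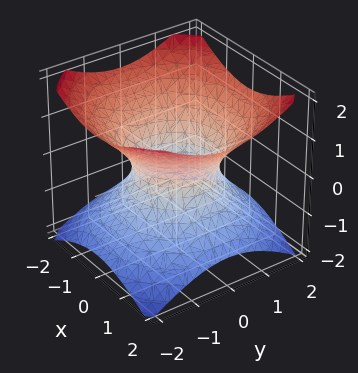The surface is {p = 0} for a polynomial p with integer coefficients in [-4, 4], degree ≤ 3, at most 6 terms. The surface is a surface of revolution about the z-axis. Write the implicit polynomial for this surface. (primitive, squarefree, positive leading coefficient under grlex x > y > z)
The degree is 2 — no degree-1 surface has this shape.
By symmetry, the z-axis is an axis of rotation, so x and y enter only as x² + y².
Reading off the gridlines: the x-axis gridline crossings are at x ∈ {-1, 1}; no z-intercept at any integer in the box; the y-axis gridline crossings are at y ∈ {-1, 1}.
Together with the visible shape, these determine p as stated.

2*x^2 + 2*y^2 - 3*z^2 - 2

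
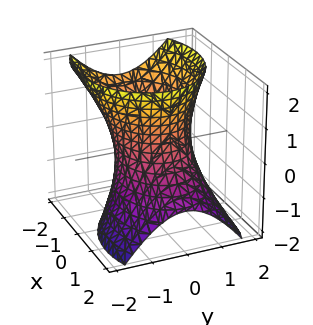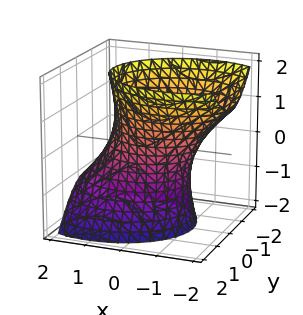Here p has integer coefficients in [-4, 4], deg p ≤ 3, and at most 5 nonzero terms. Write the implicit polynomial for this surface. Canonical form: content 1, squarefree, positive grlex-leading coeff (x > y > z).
The degree is 2 — a generic line meets the surface in up to 2 points.
From the axis intercepts and sections: the y-axis gridline crossings are at y ∈ {-1, 1}; no z-intercept at any integer in the box.
The integer polynomial consistent with all of this is the stated p.

2*x^2 + 2*x*z + 3*y^2 - z^2 - 3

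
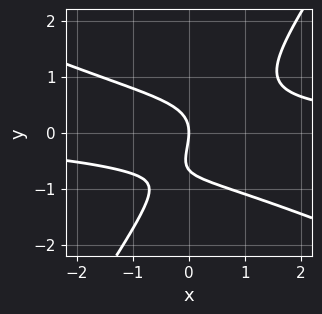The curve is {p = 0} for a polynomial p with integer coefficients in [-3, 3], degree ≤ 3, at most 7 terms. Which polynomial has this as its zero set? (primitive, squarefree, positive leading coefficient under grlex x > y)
(a) The degree is 3 — the shape is more complex than any degree-2 curve.
(b) Observable constraints: one x-axis crossing is at x = 0; one y-axis crossing is at y = 0.
(c) Matching integer coefficients to the picture gives p.

2*x^2*y + 3*x*y^2 - 3*y^3 - 2*y^2 - 3*x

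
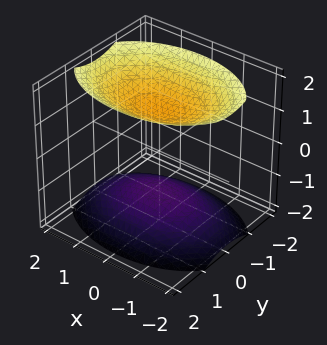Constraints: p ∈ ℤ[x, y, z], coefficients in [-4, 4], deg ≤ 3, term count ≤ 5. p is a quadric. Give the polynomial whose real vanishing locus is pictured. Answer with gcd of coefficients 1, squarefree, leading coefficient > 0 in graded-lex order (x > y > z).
First, there are 2 components. They look like related sheets of one shape, so recover p as a whole.
Next, deg p = 2. Two separate bowl-shaped sheets opening away from each other; a quadric.
Then, symmetries: it's symmetric under y → −y, forcing even powers of y; it's symmetric under x → −x, forcing even powers of x; it's symmetric under z → −z, forcing even powers of z.
Next, observable constraints: the surface avoids every integer x-axis point in the box; it misses every integer gridline on the y-axis.
Finally, solving for integer coefficients yields p as stated.

x^2 + 2*y^2 - 2*z^2 + 3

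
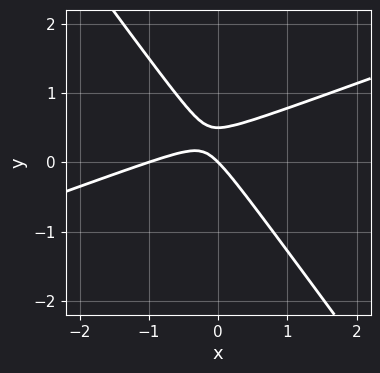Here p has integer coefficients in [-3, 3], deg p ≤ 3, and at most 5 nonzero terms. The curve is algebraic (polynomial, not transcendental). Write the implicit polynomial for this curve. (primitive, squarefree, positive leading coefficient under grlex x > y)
x^2 - 2*x*y - 2*y^2 + x + y

1. Degree: no degree-1 curve has this shape, so deg p = 2.
2. From the visible intercepts: the x-axis gridline crossings are at x ∈ {-1, 0}; it meets the y-axis at y = 0 (among the integer gridlines).
3. These observations pin down the coefficients.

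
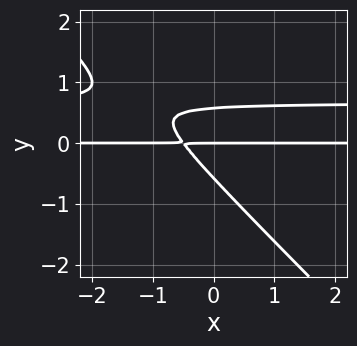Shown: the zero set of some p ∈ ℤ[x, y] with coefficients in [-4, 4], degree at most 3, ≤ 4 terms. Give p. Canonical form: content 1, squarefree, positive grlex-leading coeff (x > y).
First, the degree is 3 — no degree-2 curve has this shape.
Then, against the integer gridlines: every point of the x-axis in the box is on the curve; it meets the y-axis at y = 0 (among the integer gridlines).
Finally, putting this together gives p.

3*x*y^2 + 3*y^3 - 2*x*y - y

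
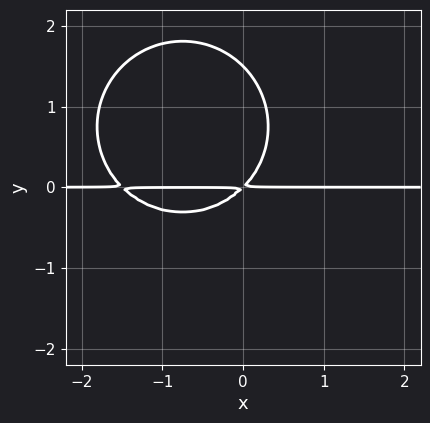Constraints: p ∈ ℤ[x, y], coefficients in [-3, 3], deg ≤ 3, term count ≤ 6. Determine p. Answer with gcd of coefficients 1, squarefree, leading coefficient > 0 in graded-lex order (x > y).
2*x^2*y + 2*y^3 + 3*x*y - 3*y^2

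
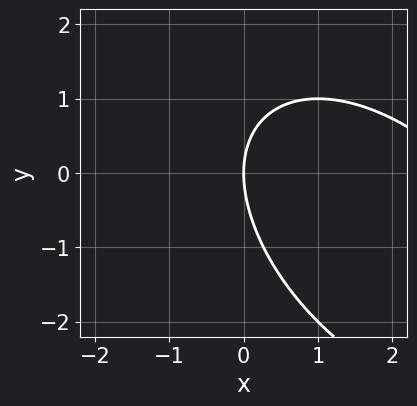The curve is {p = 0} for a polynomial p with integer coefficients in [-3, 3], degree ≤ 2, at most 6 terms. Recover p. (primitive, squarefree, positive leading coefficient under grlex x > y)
(a) Degree: a generic line meets the curve in up to 2 points, so deg p = 2.
(b) Reading off the gridlines: one x-axis crossing is at x = 0; one y-axis crossing is at y = 0.
(c) Putting this together gives p.

x^2 + x*y + y^2 - 3*x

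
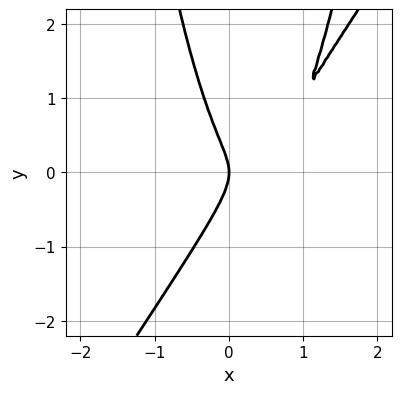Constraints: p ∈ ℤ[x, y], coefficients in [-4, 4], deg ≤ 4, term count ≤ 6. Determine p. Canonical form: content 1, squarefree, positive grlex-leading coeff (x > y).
3*x^3 - 2*x^2*y - 3*x^2 + y^2 + x

Degree: a generic line meets the curve in up to 3 points, so deg p = 3.
From the axis intercepts and sections: one x-axis crossing is at x = 0; one y-axis crossing is at y = 0.
Putting this together gives p.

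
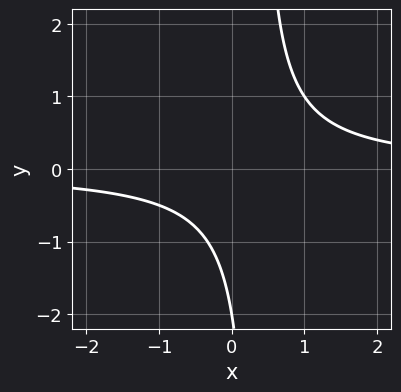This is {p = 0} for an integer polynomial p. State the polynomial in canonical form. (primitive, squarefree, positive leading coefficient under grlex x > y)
3*x*y - y - 2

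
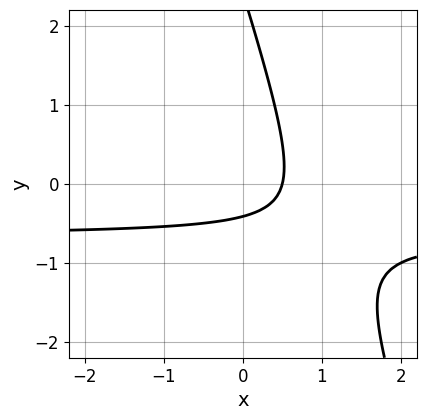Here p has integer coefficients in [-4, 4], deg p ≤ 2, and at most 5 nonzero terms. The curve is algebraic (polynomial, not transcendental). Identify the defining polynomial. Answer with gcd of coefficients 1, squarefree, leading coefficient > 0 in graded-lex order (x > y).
First, deg p = 2. The shape is more complex than any degree-1 curve.
Finally, the integer polynomial consistent with all of this is the stated p.

3*x*y + y^2 + 2*x - 2*y - 1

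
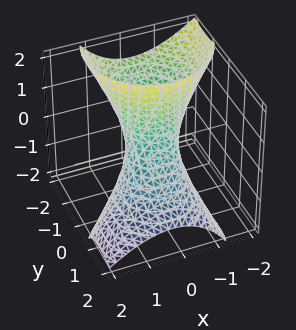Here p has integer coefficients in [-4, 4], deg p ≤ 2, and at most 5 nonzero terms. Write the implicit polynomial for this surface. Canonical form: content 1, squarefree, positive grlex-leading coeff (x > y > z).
First, deg p = 2. The shape is more complex than any degree-1 surface.
Then, observable constraints: no z-intercept at any integer in the box.
Finally, solving for integer coefficients yields p as stated.

2*x^2 + x*z + 2*y^2 + 3*y*z - 1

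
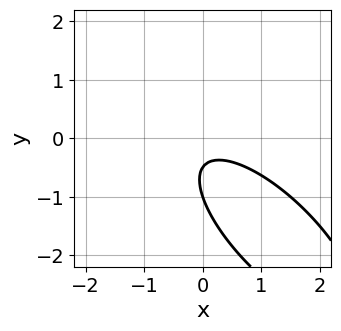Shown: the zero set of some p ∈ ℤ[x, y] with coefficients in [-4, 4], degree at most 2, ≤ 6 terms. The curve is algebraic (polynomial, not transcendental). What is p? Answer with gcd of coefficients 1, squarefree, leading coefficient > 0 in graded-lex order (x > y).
Degree: a generic line meets the curve in up to 2 points, so deg p = 2.
Checking where it meets the axes: the curve avoids every integer x-axis point in the box; it meets the y-axis at y = -1 (among the integer gridlines).
The integer polynomial consistent with all of this is the stated p.

2*x^2 + 3*x*y + 2*y^2 + 3*y + 1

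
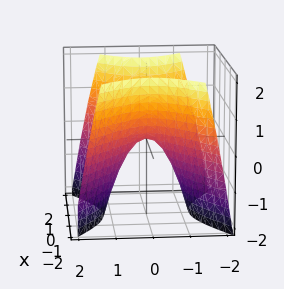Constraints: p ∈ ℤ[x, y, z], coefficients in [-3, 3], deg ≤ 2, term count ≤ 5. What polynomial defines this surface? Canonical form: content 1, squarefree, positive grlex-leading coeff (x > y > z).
Degree: a saddle surface; a quadric, so deg p = 2.
Symmetries: it's symmetric under x → −x, forcing even powers of x; mirror symmetry y ↦ −y ⇒ only even powers of y.
From the axis intercepts and sections: it meets the y-axis at y = 0 (among the integer gridlines); it meets the z-axis at z = 0 (among the integer gridlines); it crosses the x-axis at the gridline x = 0.
The integer polynomial consistent with all of this is the stated p.

2*x^2 - 3*y^2 - 2*z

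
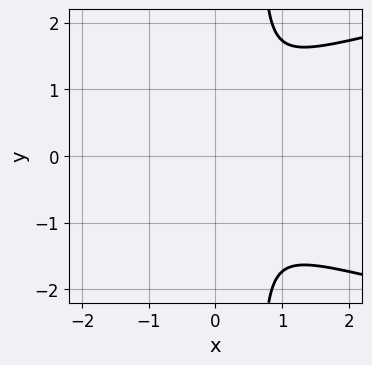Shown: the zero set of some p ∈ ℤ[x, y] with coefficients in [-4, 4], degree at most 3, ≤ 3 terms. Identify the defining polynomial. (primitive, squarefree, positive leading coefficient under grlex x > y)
3*x*y^2 - 3*x^2 - 2*y^2

The degree is 3 — no degree-2 curve has this shape.
Symmetries: mirror symmetry y ↦ −y ⇒ only even powers of y.
Matching integer coefficients to the picture gives p.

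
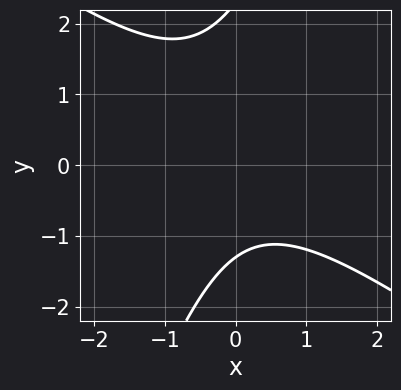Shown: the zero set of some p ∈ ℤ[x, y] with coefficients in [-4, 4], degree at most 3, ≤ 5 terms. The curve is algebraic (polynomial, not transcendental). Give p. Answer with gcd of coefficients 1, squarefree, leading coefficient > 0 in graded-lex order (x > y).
(a) Degree: a generic line meets the curve in up to 2 points, so deg p = 2.
(b) Observable constraints: no x-intercept at any integer in the box.
(c) These observations pin down the coefficients.

2*x^2 + 2*x*y - y^2 + y + 3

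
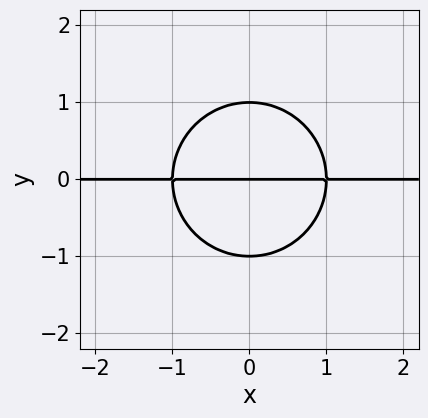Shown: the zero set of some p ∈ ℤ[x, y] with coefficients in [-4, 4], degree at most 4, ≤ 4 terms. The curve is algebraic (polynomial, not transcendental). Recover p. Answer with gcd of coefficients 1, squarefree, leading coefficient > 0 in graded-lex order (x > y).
(a) Degree: the shape is more complex than any degree-2 curve, so deg p = 3.
(b) Symmetries: the x ↦ −x reflection is a symmetry, so x appears only in even powers.
(c) Observable constraints: among the integer gridlines, it crosses the y-axis at y ∈ {-1, 0, 1}; the visible x-axis segment lies entirely on the curve.
(d) These observations pin down the coefficients.

x^2*y + y^3 - y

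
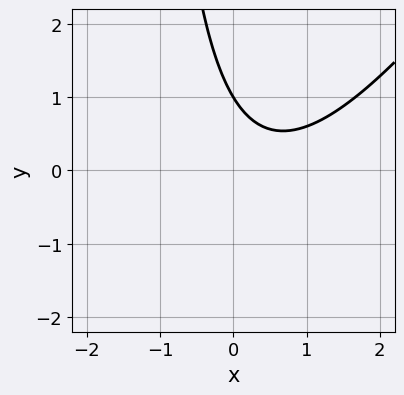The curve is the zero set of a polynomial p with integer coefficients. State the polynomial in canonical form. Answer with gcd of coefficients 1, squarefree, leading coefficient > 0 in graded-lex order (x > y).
3*x^2 - 2*x*y - 3*x - 3*y + 3

(a) Degree: the shape is more complex than any degree-1 curve, so deg p = 2.
(b) Reading off the gridlines: it meets the y-axis at y = 1 (among the integer gridlines); no x-intercept at any integer in the box.
(c) The integer polynomial consistent with all of this is the stated p.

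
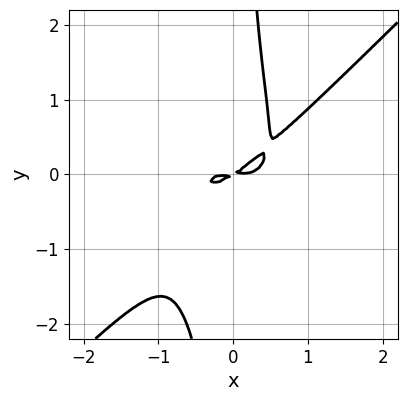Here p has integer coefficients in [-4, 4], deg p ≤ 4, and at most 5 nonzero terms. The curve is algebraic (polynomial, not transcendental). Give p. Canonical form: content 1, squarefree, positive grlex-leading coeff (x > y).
3*x^4 - 3*x*y^3 - 2*x*y^2 - 2*x*y + 3*y^2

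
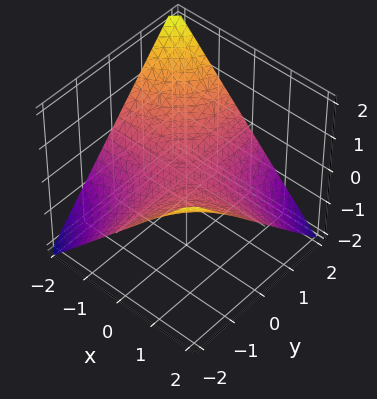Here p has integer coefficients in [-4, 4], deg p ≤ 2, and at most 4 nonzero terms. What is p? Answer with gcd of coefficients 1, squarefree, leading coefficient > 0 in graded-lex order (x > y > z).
(a) Degree: a hyperbolic paraboloid; a quadric, so deg p = 2.
(b) Against the integer gridlines: every point of the x-axis in the box is on the surface; it meets the z-axis at z = 0 (among the integer gridlines).
(c) Solving for integer coefficients yields p as stated. Check: (0, 2, 0) on the y-axis lies on the surface, and p(0, 2, 0) = 0. ✓

x*y + 2*z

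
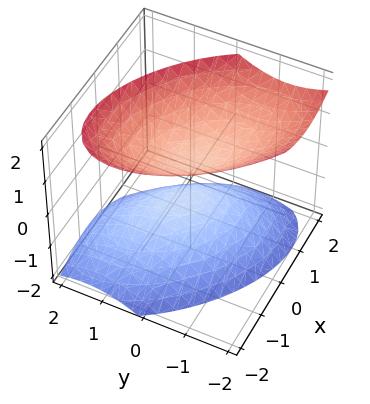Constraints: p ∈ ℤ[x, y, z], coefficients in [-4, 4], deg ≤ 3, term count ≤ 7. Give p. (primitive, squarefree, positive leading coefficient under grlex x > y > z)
3*x^2 + 3*x*y + 3*y^2 + y*z - 3*z^2 + 1

1. There are 2 components.
2. The degree is 2 — a generic line meets the surface in up to 2 points.
3. Checking where it meets the axes: no x-intercept at any integer in the box; no y-intercept at any integer in the box.
4. Matching integer coefficients to the picture gives p.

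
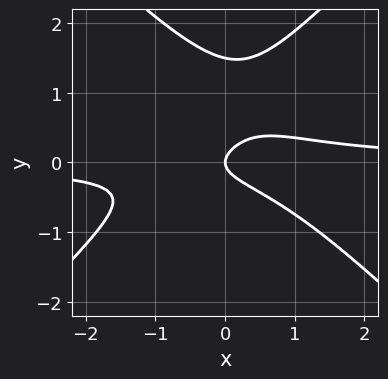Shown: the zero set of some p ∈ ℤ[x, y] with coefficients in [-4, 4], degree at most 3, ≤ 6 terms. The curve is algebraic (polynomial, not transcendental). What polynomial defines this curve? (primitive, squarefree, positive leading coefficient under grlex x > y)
2*x^2*y - 2*y^3 + 3*y^2 - x

1. The degree is 3 — no degree-2 curve has this shape.
2. Against the integer gridlines: it crosses the x-axis at the gridline x = 0; one y-axis crossing is at y = 0.
3. Putting this together gives p.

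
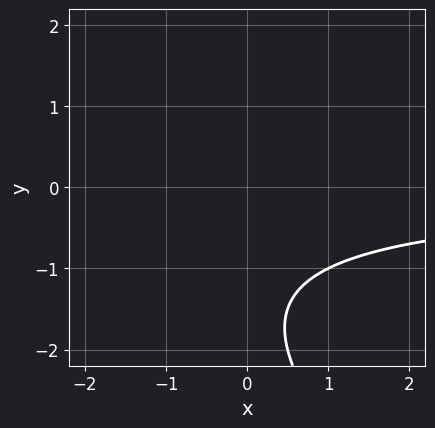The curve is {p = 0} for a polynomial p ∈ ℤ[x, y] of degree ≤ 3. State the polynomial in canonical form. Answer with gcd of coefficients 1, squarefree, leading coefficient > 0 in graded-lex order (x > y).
First, degree: no degree-1 curve has this shape, so deg p = 2.
Next, against the integer gridlines: no y-intercept at any integer in the box; it misses every integer gridline on the x-axis.
Finally, these observations pin down the coefficients.

x*y + y^2 + 3*y + 3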